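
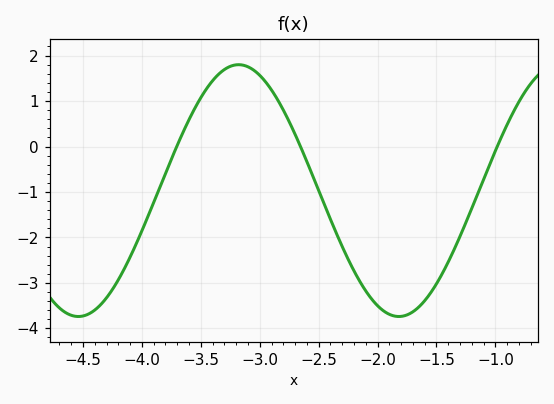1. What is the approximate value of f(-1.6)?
-3.4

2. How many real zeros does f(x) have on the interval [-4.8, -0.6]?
3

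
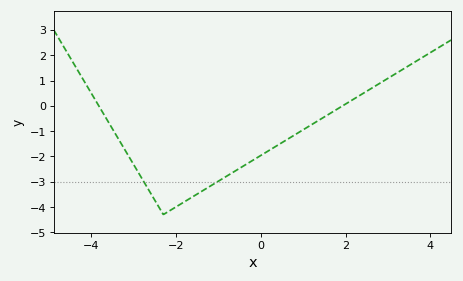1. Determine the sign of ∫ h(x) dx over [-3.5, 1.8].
negative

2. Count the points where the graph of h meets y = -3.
2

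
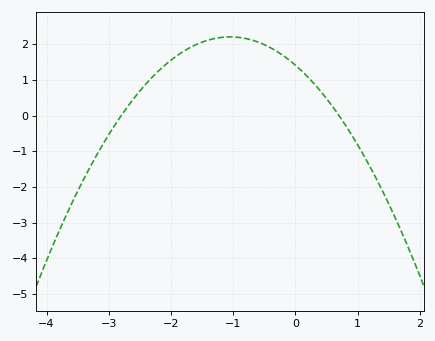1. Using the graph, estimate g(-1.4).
2.1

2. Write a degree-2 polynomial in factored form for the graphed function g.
y = -0.72(x + 2.8)(x - 0.7)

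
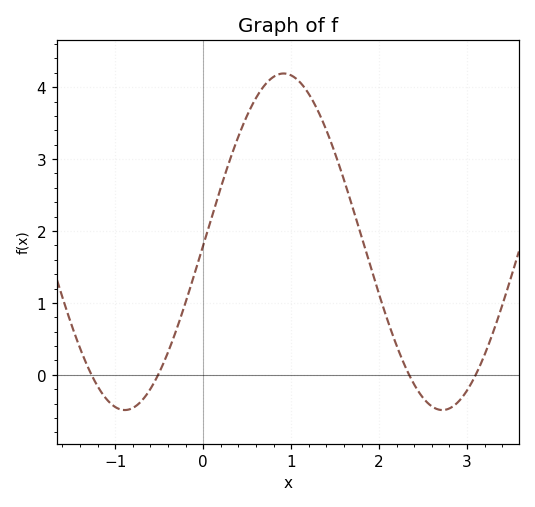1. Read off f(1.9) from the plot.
1.51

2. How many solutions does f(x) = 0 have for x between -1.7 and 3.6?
4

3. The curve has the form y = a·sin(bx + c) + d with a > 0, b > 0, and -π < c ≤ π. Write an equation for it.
y = 2.34sin(1.74x - 0.02) + 1.85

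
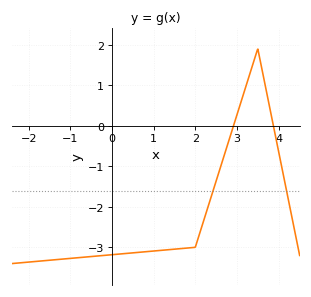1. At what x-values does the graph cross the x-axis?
2.92, 3.87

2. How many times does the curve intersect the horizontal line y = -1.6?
2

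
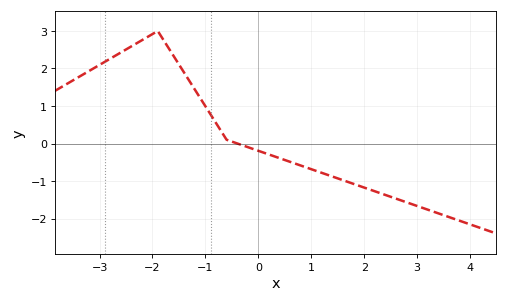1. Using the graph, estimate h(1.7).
-1.03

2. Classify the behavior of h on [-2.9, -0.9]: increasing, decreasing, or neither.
neither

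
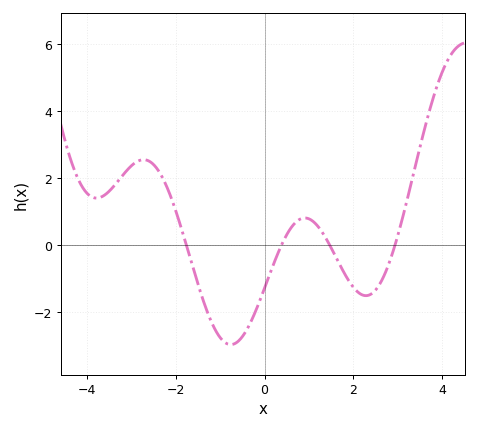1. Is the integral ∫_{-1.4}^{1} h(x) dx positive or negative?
negative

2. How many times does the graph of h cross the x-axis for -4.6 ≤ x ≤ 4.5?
4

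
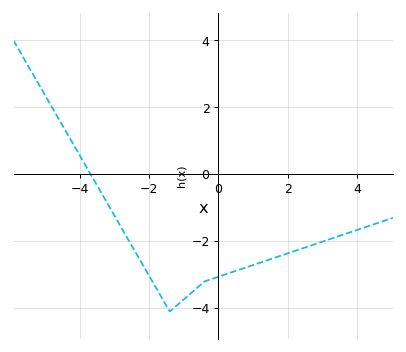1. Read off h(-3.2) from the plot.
-0.861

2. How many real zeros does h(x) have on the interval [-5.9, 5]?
1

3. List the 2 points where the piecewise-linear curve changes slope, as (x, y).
(-1.4, -4.1); (-0.4, -3.2)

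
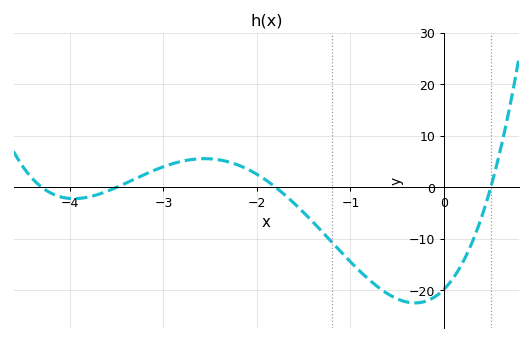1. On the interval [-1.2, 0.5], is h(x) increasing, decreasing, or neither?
neither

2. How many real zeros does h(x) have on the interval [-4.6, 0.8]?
4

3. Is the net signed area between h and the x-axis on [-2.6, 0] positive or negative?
negative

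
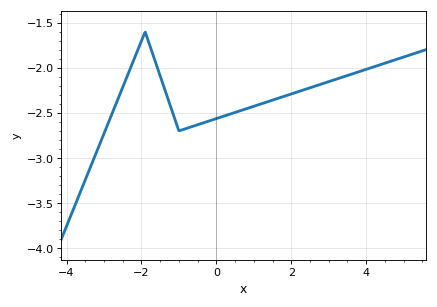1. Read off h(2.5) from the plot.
-2.2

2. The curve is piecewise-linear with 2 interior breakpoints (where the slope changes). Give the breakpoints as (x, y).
(-1.9, -1.6); (-1, -2.7)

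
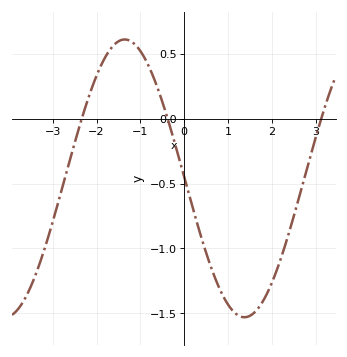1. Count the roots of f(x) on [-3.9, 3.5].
3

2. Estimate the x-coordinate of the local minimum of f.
1.38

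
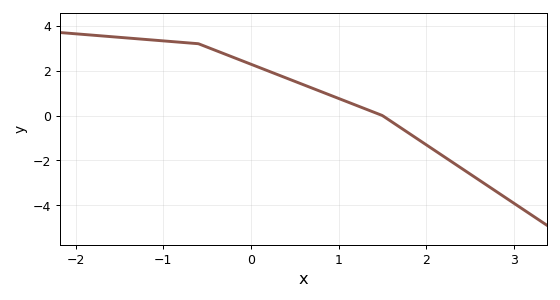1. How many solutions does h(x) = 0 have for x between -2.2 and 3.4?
1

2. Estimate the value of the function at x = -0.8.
3.2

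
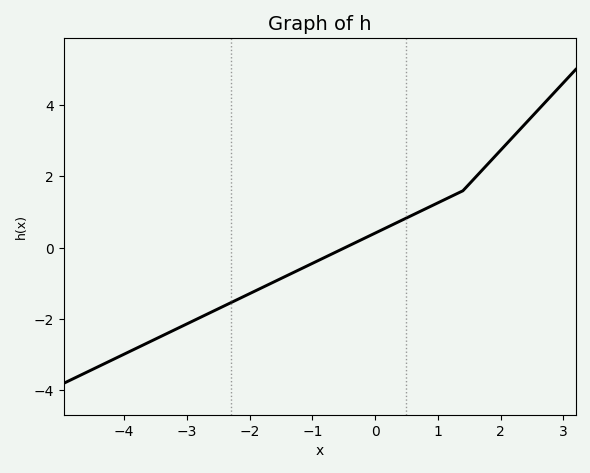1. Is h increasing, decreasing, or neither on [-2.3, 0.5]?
increasing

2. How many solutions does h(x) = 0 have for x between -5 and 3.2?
1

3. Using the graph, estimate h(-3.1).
-2.22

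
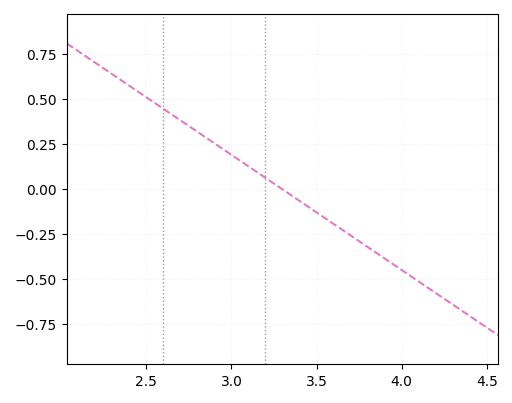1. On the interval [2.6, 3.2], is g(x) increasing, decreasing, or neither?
decreasing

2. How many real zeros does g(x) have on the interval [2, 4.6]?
1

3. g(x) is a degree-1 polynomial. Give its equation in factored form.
y = -0.64(x - 3.3)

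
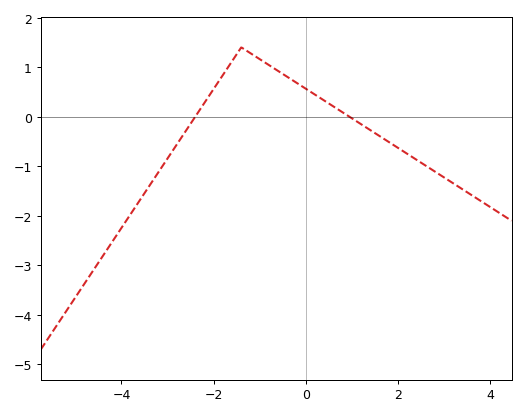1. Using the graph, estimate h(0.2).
0.4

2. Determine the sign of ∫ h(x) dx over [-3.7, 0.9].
positive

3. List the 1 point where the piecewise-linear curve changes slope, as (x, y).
(-1.4, 1.4)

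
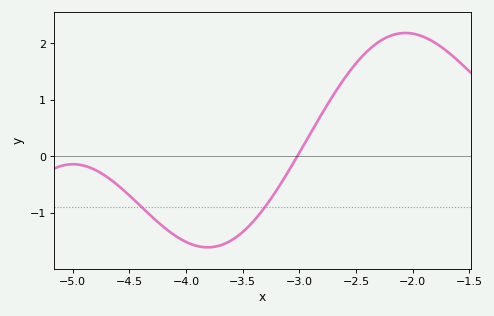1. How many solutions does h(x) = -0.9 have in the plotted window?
2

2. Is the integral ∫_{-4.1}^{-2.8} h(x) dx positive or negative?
negative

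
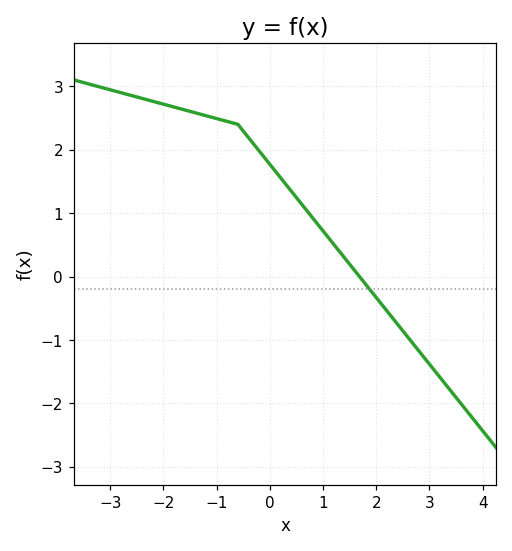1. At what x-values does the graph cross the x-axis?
1.69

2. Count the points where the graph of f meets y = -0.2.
1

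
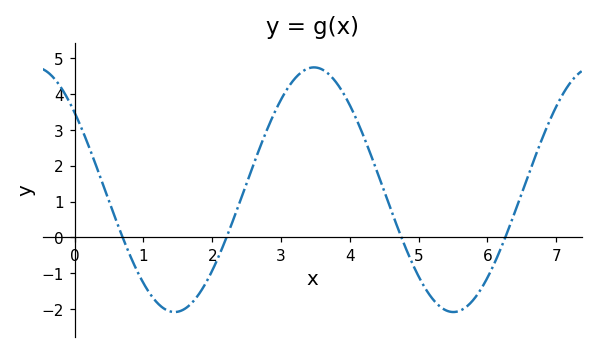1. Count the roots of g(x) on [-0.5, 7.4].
4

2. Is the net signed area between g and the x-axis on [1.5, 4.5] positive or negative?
positive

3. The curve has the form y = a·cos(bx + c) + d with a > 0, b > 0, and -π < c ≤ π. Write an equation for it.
y = 3.42cos(1.6x + 0.89) + 1.33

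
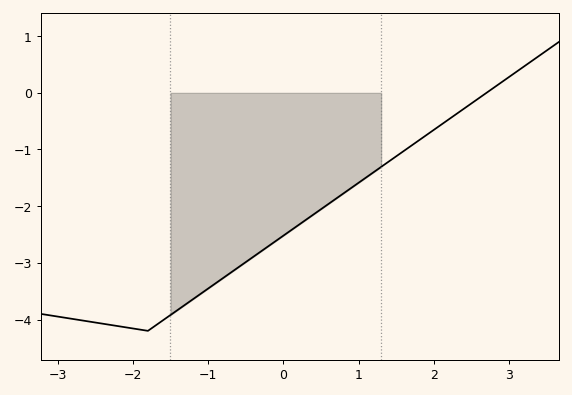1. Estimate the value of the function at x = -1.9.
-4.18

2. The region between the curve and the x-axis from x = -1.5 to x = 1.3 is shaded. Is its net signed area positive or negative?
negative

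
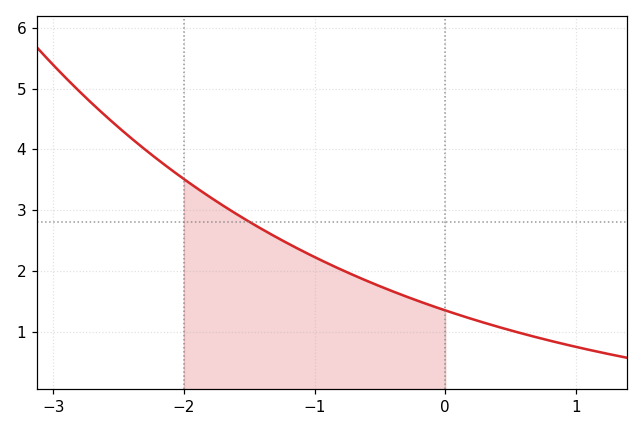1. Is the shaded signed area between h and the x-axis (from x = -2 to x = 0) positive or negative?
positive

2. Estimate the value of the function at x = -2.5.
4.4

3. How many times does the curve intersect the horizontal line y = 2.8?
1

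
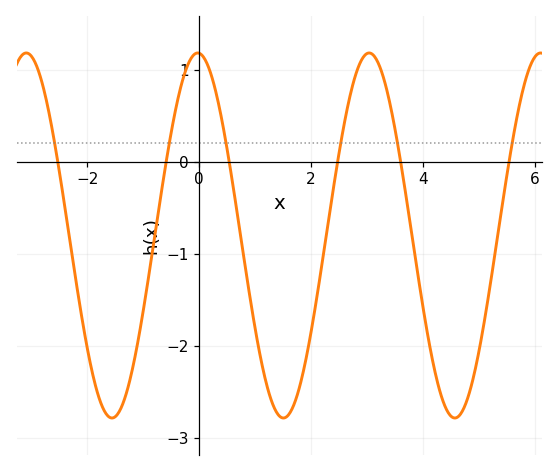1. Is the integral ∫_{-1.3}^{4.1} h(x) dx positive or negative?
negative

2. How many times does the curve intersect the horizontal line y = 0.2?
6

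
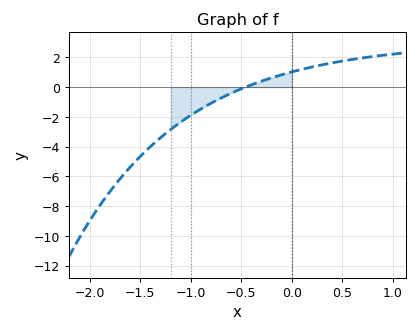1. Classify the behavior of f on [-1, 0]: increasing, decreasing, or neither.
increasing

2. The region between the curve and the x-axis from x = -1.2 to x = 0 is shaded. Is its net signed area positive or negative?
negative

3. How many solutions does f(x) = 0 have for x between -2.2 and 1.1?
1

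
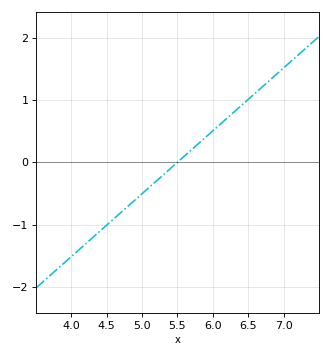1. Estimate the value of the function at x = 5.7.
0.2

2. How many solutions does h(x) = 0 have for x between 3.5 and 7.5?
1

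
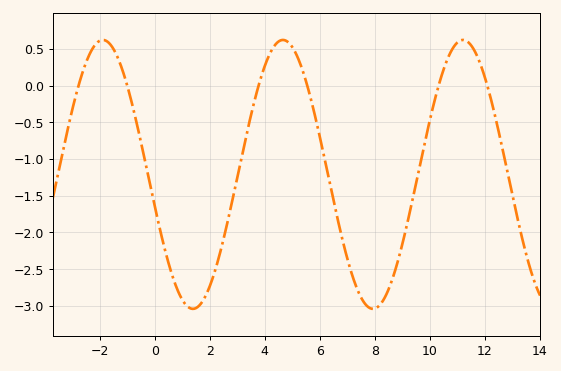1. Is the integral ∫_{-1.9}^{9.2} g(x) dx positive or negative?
negative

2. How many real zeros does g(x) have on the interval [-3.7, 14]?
6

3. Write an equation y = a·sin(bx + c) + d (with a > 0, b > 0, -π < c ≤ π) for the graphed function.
y = 1.83sin(0.96x - 2.9) - 1.21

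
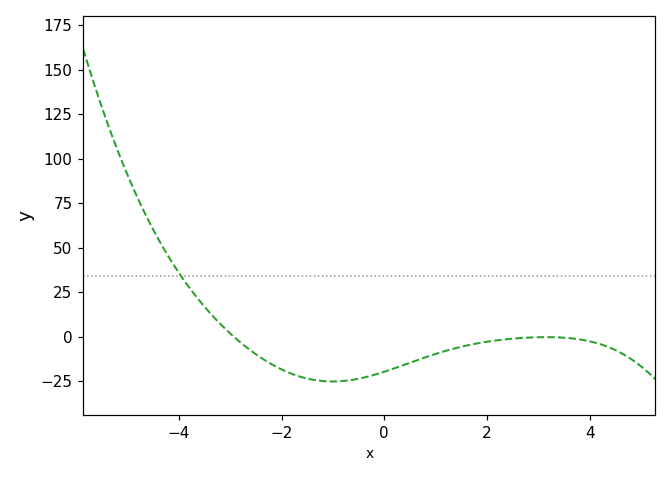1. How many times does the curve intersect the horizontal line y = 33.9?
1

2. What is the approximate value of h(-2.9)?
0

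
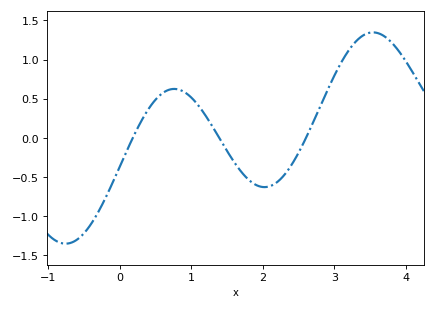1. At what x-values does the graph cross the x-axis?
0.18, 1.39, 2.6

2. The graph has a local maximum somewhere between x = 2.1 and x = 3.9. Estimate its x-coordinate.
3.54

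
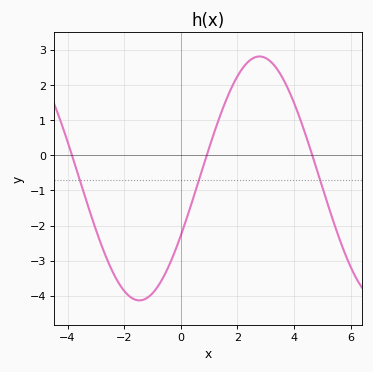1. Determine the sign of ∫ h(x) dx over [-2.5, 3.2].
negative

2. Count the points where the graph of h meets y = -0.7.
3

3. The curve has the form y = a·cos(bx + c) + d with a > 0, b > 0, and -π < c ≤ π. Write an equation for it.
y = 3.47cos(0.74x - 2.06) - 0.66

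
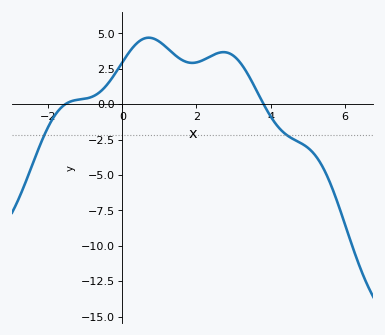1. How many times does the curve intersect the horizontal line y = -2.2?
2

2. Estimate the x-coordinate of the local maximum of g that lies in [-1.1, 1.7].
0.8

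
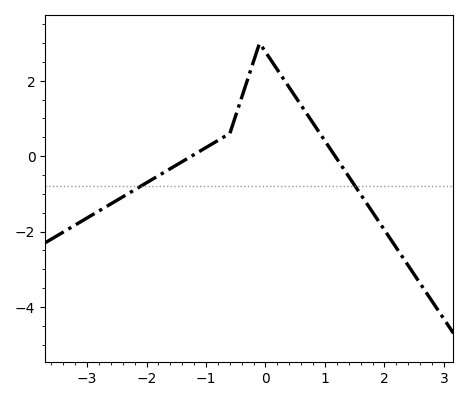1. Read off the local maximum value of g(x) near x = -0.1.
3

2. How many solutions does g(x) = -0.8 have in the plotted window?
2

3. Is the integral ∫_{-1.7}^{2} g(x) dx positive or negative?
positive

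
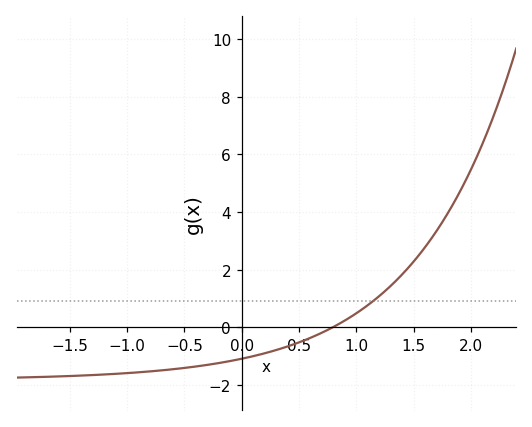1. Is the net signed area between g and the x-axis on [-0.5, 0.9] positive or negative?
negative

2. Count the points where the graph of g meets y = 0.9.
1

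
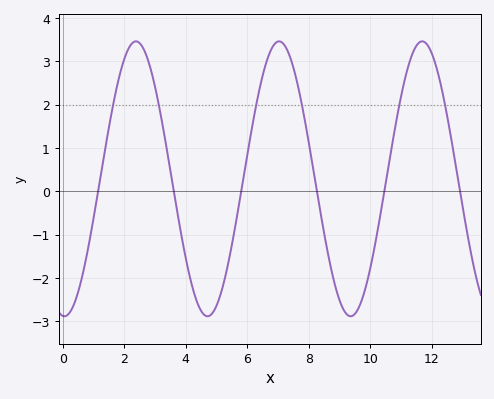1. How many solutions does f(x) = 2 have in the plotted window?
6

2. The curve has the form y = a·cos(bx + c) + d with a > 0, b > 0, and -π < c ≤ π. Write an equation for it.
y = 3.17cos(1.4x + 3.1) + 0.29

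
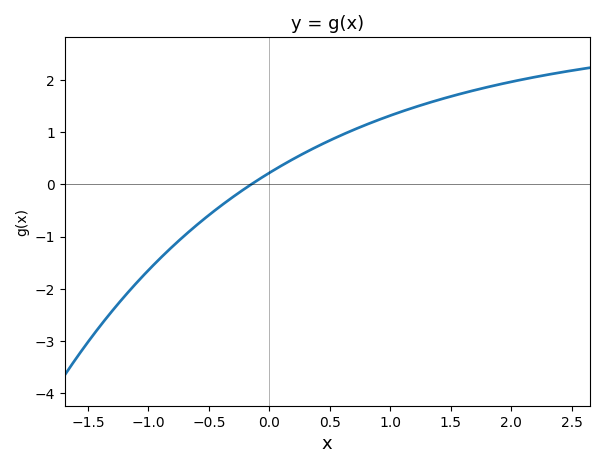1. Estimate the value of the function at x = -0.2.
-0.079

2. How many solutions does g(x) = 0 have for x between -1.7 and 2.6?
1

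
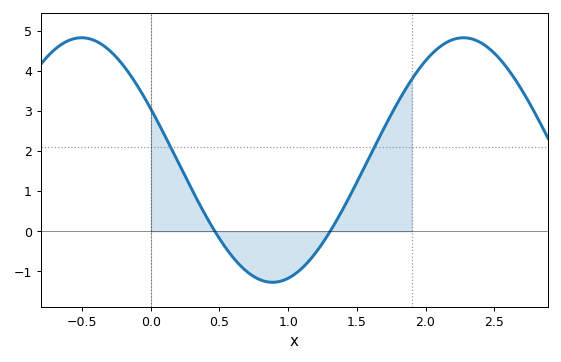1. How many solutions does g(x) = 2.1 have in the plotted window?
2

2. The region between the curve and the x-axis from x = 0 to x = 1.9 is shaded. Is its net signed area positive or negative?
positive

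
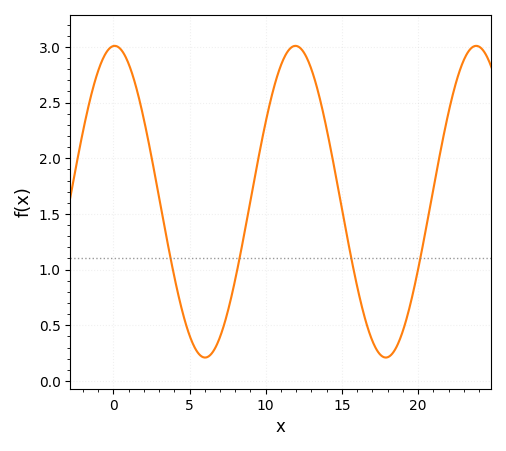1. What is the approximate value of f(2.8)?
1.8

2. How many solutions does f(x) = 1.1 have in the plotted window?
4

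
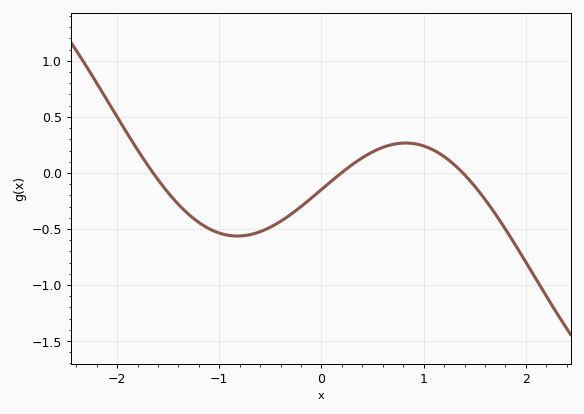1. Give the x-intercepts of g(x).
-1.65, 0.194, 1.38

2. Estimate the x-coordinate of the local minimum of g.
-0.822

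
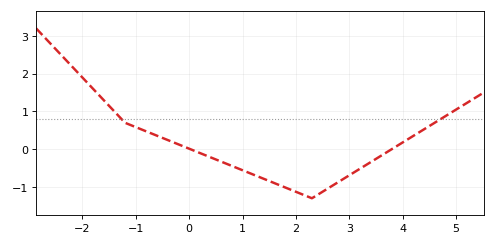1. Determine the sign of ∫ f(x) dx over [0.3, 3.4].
negative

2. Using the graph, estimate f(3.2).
-0.516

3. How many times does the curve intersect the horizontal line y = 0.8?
2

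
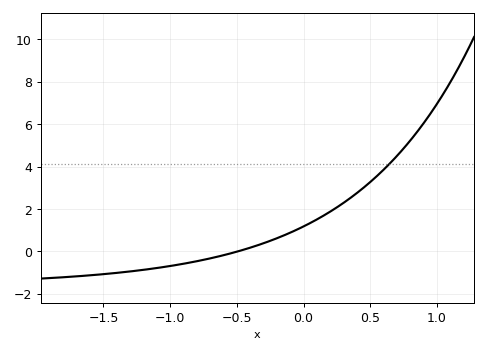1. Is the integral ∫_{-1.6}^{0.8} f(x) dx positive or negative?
positive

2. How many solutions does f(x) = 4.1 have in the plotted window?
1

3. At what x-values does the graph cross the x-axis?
-0.5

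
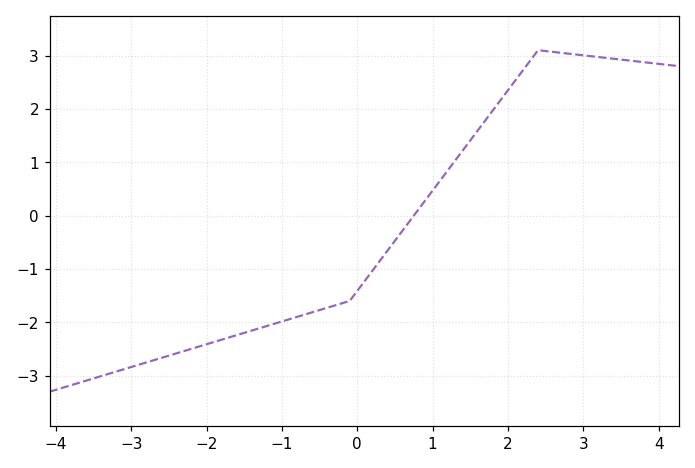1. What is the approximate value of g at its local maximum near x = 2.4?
3.1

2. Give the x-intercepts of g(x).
0.751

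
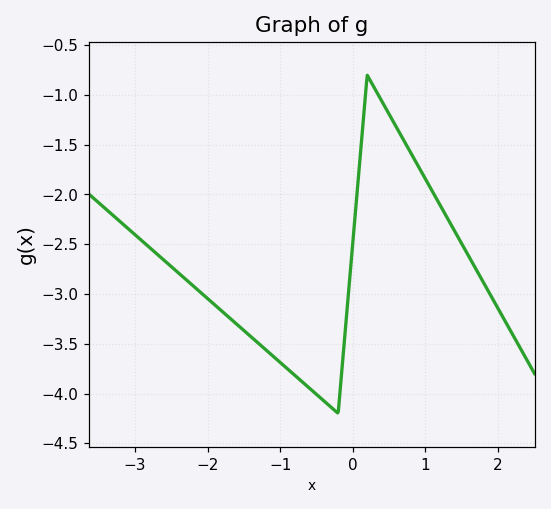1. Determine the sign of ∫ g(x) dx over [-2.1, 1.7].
negative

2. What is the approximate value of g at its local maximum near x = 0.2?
-0.8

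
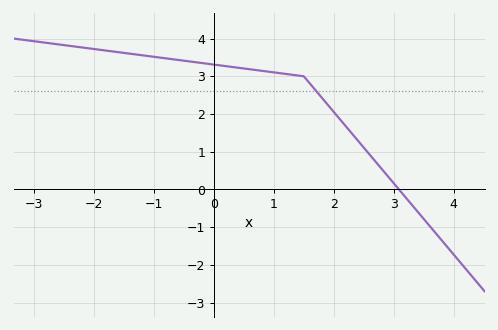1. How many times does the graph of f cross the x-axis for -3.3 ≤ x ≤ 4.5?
1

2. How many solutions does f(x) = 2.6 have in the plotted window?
1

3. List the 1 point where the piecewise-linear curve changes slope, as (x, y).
(1.5, 3)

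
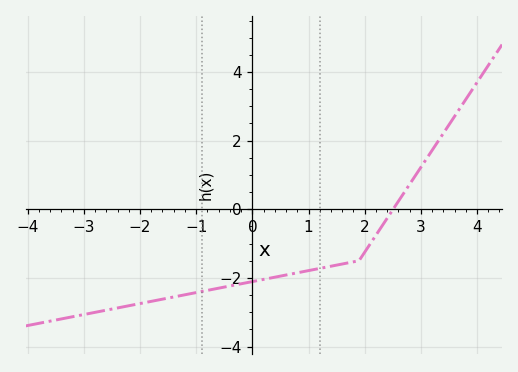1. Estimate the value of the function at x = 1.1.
-1.76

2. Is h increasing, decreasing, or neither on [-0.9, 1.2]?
increasing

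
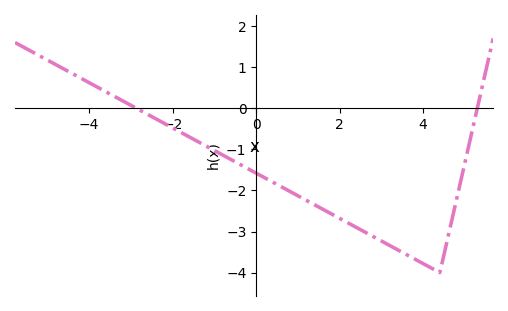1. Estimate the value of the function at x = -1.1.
-1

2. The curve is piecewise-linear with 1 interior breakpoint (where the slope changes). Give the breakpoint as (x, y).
(4.4, -4)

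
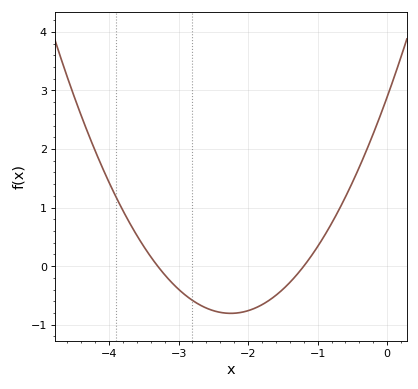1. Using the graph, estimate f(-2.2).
-0.8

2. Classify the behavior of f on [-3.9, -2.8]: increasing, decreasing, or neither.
decreasing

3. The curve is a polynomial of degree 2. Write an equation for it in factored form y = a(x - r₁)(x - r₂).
y = 0.73(x + 3.3)(x + 1.2)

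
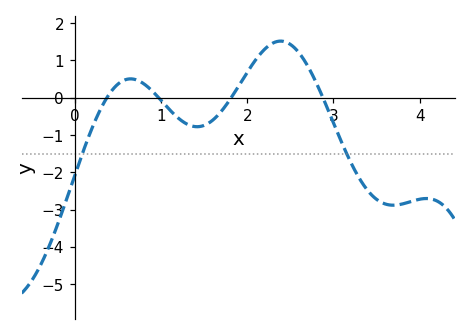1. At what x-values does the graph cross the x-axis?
0.4, 1, 1.8, 2.9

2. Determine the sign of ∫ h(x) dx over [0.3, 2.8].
positive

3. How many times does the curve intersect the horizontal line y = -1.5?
2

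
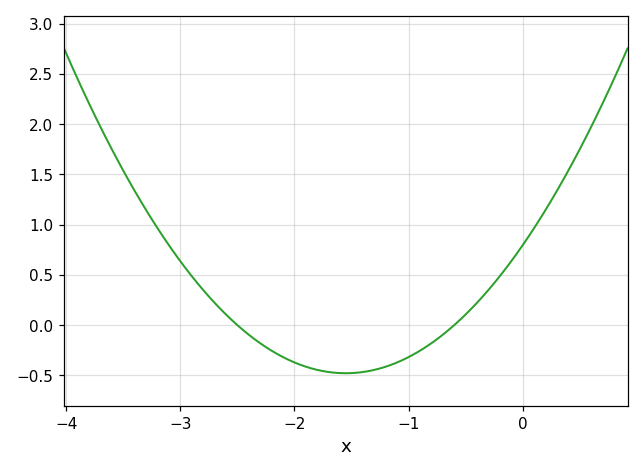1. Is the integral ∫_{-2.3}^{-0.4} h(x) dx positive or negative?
negative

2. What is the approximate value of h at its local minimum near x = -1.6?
-0.478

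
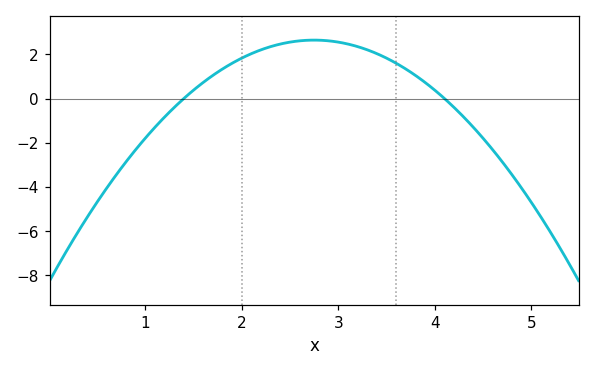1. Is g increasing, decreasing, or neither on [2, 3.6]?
neither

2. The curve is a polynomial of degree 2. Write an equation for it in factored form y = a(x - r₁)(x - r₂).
y = -1.45(x - 1.4)(x - 4.1)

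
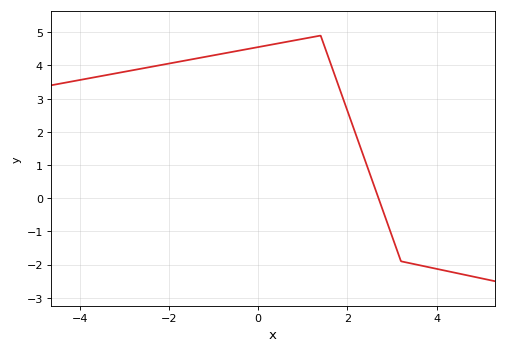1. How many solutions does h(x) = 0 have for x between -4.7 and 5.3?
1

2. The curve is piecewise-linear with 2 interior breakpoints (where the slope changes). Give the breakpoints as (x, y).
(1.4, 4.9); (3.2, -1.9)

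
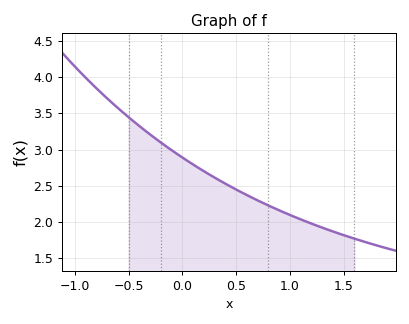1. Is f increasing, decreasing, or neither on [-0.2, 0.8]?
decreasing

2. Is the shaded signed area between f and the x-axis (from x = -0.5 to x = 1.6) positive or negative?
positive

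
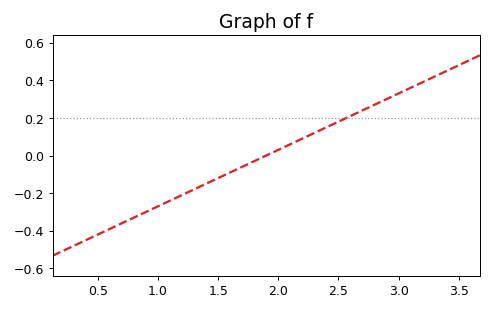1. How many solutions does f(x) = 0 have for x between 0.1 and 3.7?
1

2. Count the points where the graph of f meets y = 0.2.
1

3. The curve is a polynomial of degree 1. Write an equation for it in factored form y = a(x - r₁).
y = 0.3(x - 1.9)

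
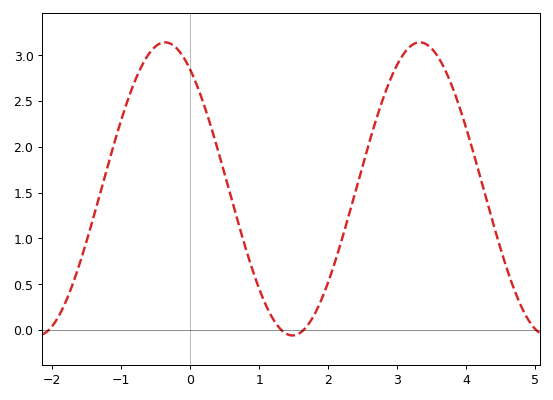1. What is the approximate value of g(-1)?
2.3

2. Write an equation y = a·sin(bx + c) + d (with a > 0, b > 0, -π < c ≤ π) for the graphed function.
y = 1.6sin(1.7x + 2.19) + 1.54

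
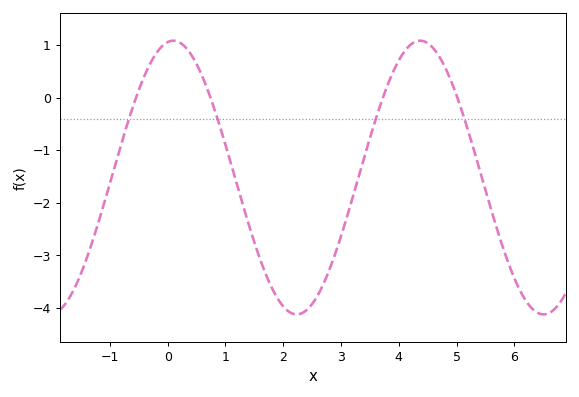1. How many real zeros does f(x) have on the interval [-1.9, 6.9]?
4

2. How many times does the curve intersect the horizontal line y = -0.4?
4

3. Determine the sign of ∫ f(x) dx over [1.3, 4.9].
negative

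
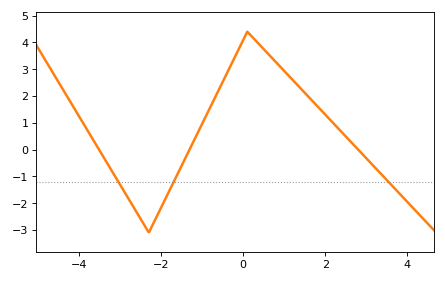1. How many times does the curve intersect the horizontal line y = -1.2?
3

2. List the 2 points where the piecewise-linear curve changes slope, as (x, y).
(-2.3, -3.1); (0.1, 4.4)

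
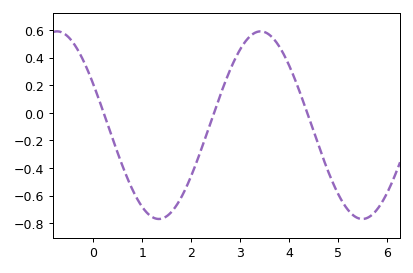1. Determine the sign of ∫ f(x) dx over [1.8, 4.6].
positive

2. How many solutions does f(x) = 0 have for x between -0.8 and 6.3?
3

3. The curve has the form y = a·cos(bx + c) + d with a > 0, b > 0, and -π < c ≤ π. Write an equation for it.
y = 0.68cos(1.51x + 1.12) - 0.09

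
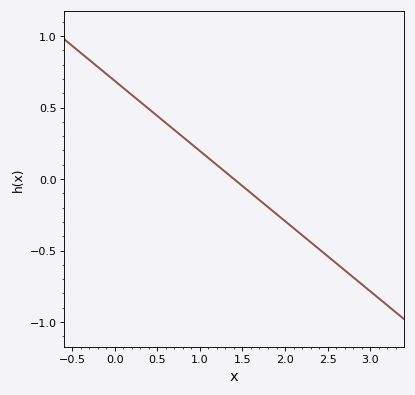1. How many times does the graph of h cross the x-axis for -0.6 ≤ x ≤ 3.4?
1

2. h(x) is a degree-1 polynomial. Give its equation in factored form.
y = -0.49(x - 1.4)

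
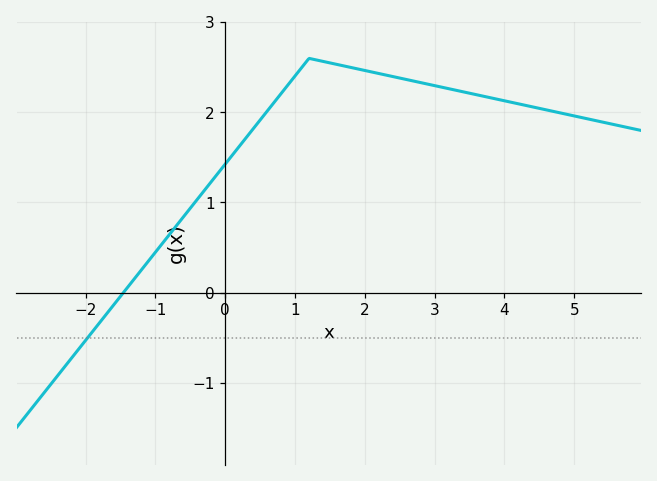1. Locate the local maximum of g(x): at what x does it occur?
1.2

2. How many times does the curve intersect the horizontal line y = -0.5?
1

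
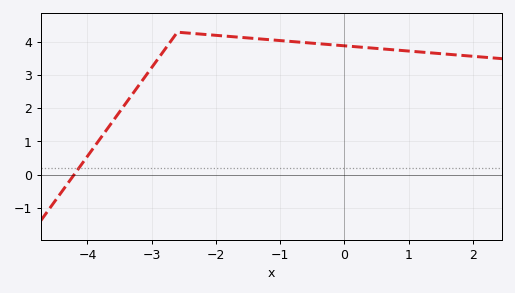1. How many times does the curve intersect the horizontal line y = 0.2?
1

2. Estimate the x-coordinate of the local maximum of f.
-2.6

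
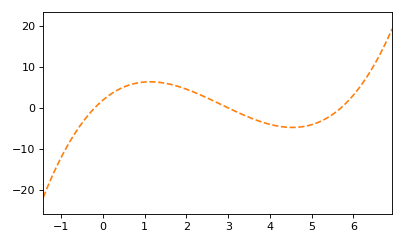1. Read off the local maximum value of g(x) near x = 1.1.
6.36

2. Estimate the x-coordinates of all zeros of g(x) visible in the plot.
-0.2, 3, 5.7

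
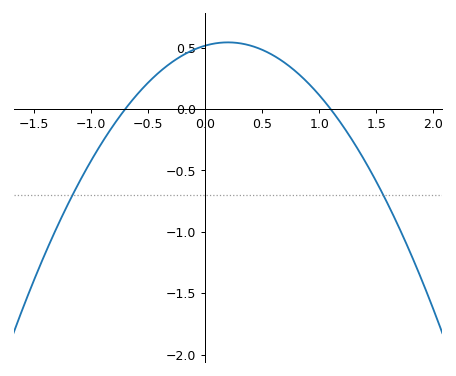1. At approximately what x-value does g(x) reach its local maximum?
0.2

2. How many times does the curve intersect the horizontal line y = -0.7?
2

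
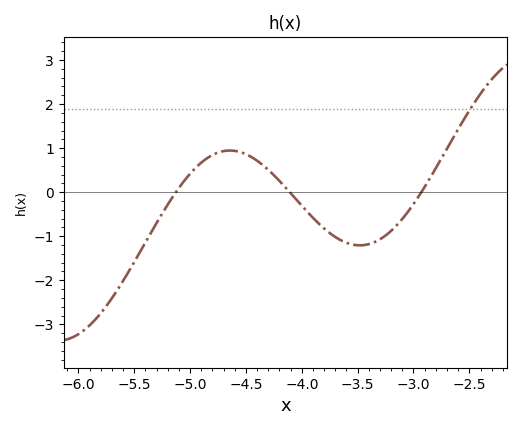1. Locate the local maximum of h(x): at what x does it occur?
-4.6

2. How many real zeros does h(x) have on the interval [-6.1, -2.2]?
3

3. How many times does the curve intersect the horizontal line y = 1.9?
1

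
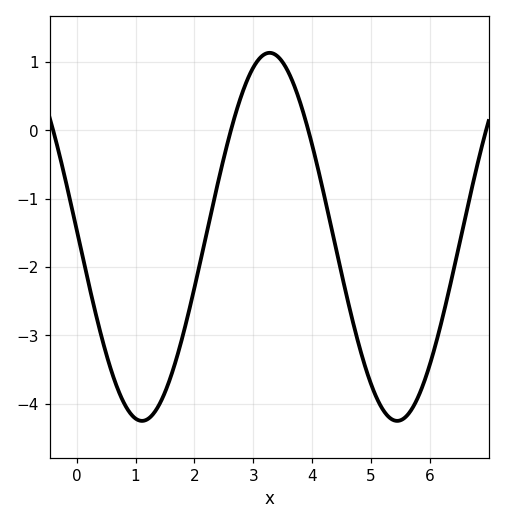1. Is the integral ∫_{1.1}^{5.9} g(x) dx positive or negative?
negative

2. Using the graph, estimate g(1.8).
-3.01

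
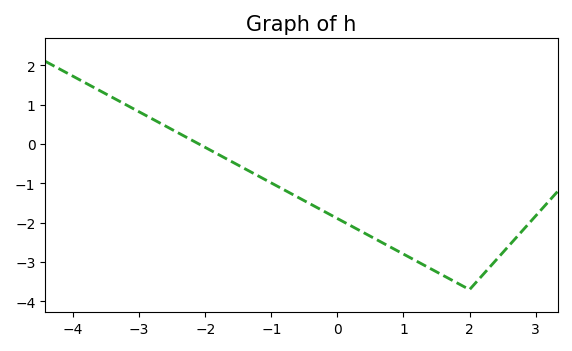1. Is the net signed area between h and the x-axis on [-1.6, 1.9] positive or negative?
negative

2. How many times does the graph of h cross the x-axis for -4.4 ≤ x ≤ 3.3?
1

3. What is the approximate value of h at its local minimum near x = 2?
-3.7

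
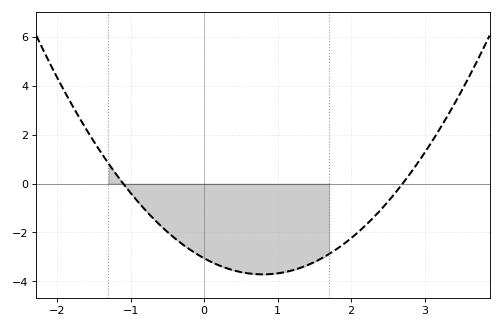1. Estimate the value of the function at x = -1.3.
0.824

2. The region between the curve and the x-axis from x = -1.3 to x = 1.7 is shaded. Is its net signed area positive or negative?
negative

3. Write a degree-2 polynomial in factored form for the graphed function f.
y = 1.03(x + 1.1)(x - 2.7)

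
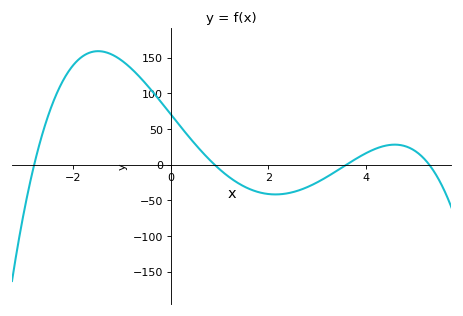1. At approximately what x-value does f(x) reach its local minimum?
2.15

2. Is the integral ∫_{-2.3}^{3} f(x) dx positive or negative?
positive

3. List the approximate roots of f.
-2.8, 0.9, 3.6, 5.3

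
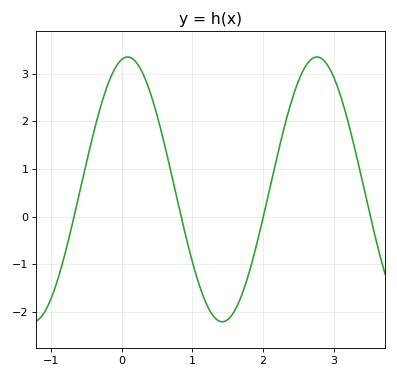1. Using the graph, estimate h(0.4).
2.6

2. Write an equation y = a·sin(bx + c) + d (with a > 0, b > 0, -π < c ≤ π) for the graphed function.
y = 2.78sin(2.4x + 1.4) + 0.57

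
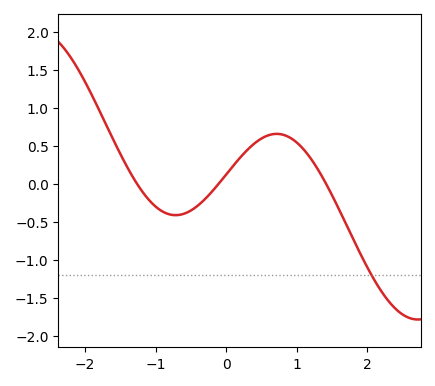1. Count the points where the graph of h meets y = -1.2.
1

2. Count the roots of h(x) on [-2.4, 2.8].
3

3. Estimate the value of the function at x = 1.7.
-0.534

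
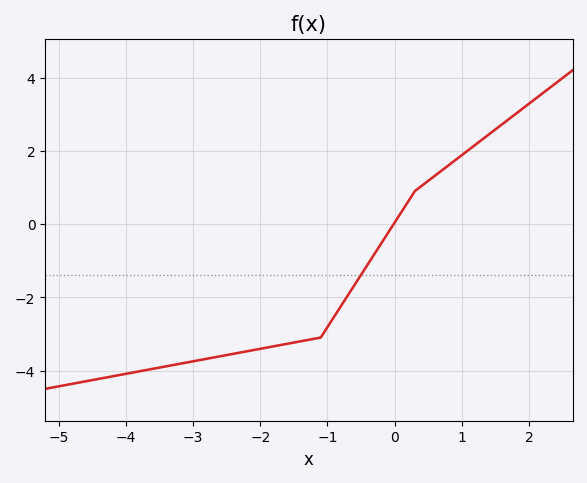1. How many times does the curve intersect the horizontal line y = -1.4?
1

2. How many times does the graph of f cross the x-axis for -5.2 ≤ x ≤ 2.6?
1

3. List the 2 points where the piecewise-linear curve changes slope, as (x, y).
(-1.1, -3.1); (0.3, 0.9)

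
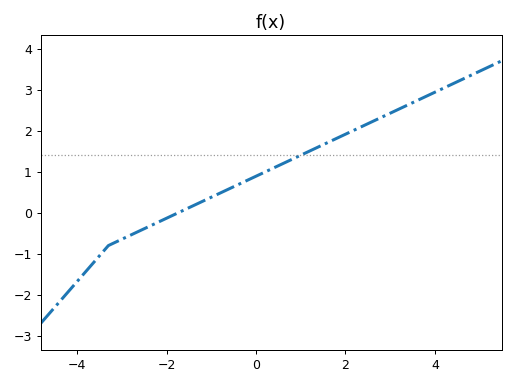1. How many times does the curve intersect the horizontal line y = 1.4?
1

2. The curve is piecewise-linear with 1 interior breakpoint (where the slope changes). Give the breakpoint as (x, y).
(-3.3, -0.8)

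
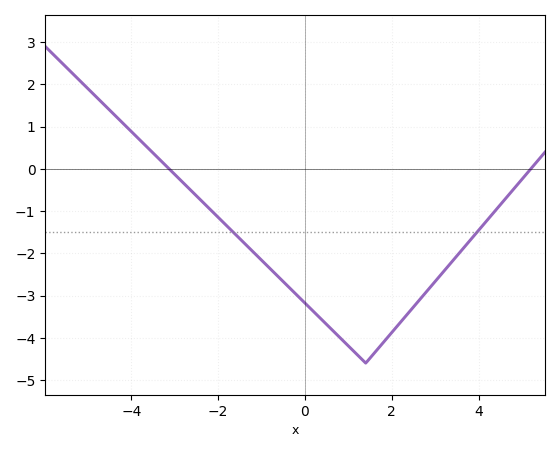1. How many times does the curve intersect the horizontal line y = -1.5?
2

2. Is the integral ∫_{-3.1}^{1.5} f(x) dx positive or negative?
negative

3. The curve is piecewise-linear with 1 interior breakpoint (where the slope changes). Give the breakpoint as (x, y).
(1.4, -4.6)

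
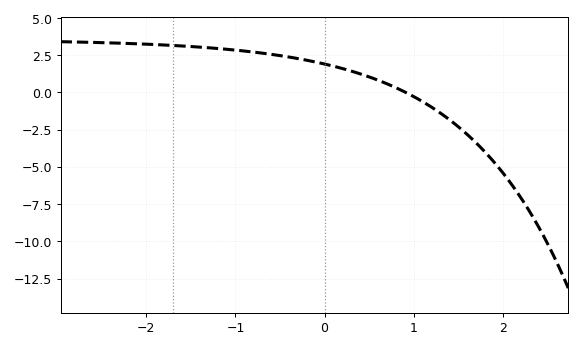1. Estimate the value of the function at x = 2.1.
-6.17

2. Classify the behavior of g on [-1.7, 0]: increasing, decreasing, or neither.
decreasing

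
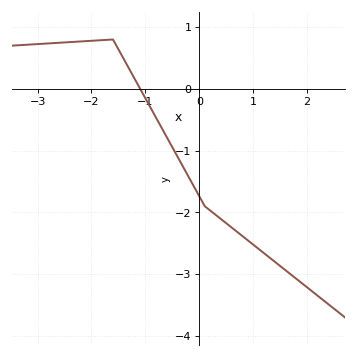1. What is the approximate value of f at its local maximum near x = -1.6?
0.8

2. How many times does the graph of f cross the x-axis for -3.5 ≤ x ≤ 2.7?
1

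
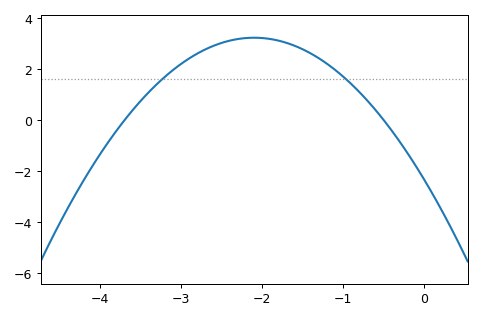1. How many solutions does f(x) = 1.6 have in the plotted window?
2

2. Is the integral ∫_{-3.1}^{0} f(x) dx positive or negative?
positive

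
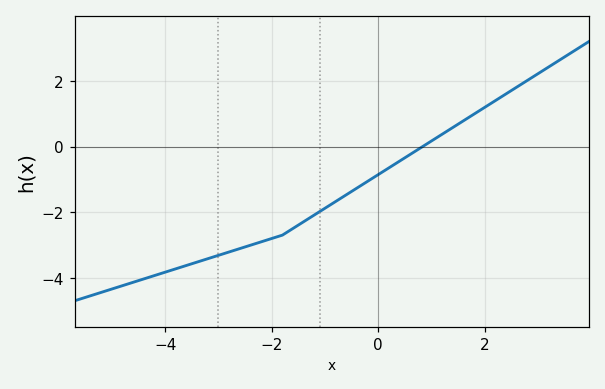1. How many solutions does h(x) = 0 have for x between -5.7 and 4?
1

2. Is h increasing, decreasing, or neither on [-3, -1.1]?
increasing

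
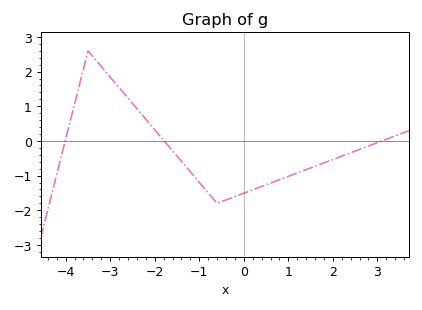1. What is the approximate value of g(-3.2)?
2.1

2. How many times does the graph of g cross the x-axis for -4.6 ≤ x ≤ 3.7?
3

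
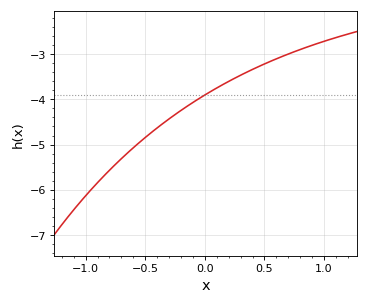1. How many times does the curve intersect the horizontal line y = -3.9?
1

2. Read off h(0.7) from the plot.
-2.99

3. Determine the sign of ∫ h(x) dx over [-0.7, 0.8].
negative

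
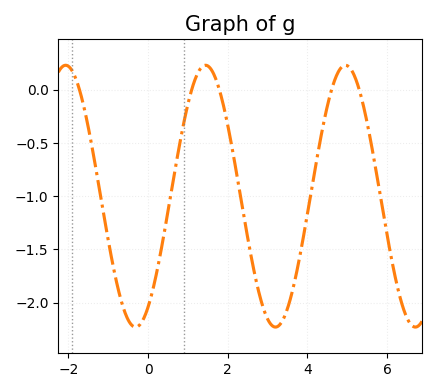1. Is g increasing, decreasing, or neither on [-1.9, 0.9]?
neither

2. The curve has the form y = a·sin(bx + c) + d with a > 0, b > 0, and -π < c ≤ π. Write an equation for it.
y = 1.23sin(1.8x - 1) - 1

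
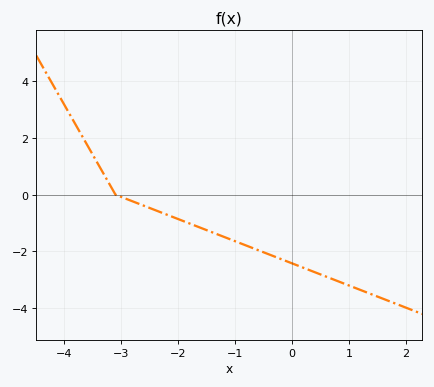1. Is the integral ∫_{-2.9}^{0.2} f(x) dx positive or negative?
negative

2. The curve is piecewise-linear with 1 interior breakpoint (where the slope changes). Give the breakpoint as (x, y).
(-3.1, 0)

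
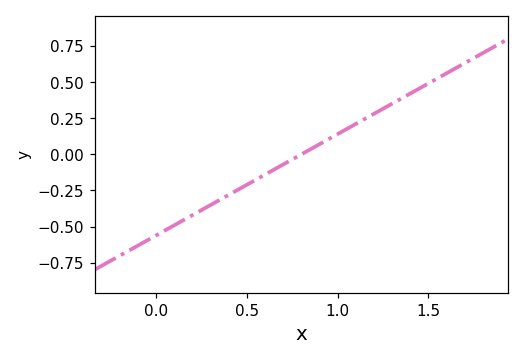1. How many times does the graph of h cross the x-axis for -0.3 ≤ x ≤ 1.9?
1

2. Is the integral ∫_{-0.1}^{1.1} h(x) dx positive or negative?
negative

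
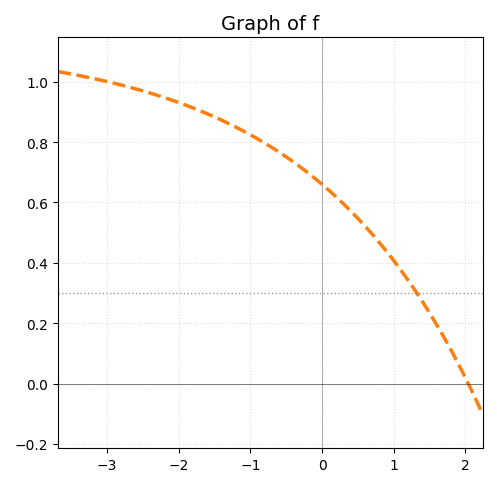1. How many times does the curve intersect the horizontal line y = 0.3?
1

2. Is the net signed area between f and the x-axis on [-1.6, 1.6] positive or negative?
positive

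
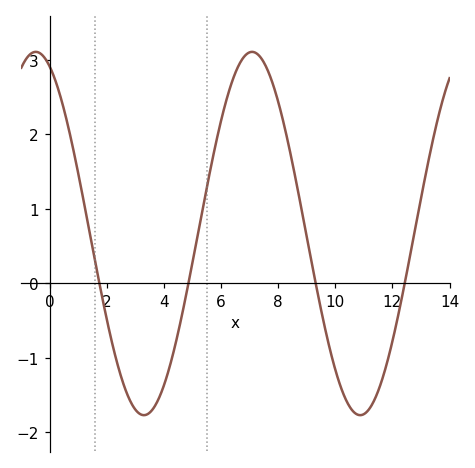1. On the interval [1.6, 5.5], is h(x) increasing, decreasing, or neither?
neither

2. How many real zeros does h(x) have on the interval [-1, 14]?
4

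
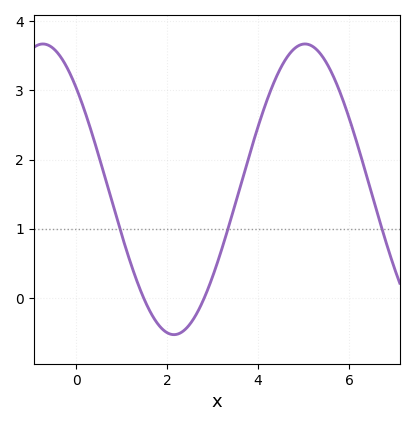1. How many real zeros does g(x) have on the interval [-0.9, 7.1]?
2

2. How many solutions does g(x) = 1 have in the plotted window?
3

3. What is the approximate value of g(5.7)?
3.13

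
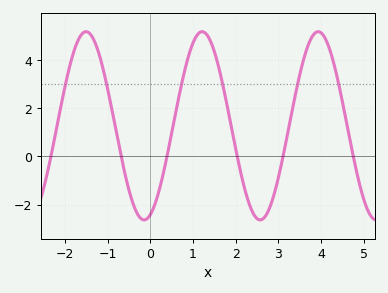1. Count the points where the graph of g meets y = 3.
6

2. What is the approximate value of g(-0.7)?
0.141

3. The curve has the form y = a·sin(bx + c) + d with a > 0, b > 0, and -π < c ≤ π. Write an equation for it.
y = 3.91sin(2.31x - 1.23) + 1.27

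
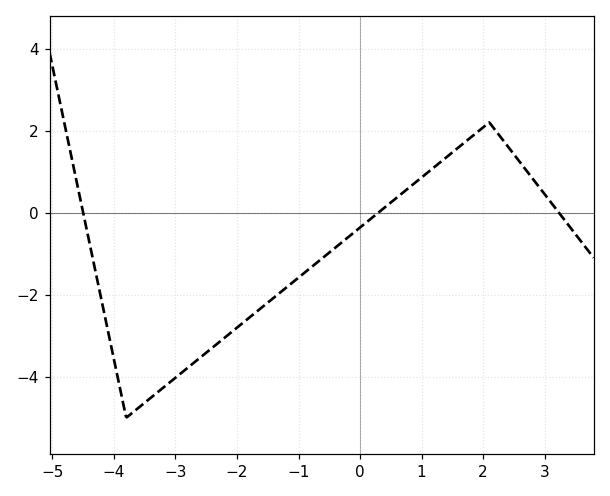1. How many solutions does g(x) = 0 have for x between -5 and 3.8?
3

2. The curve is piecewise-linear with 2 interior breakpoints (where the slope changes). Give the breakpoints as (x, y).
(-3.8, -5); (2.1, 2.2)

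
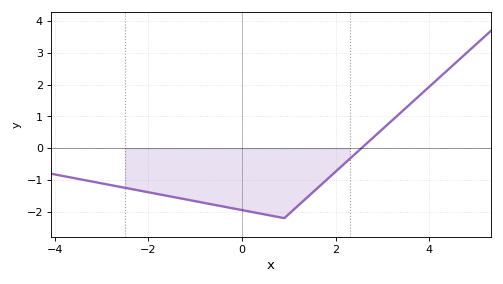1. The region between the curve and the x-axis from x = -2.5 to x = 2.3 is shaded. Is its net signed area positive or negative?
negative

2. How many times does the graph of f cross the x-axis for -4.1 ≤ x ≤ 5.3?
1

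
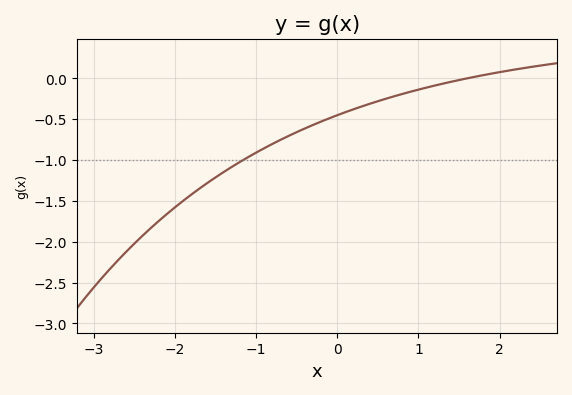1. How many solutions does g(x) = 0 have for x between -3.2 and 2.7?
1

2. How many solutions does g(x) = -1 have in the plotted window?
1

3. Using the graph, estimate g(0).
-0.45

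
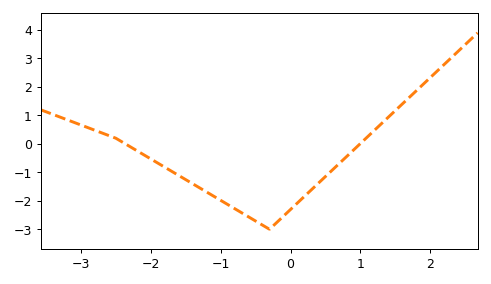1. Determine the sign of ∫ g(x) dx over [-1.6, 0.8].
negative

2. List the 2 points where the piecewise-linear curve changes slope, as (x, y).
(-2.5, 0.2); (-0.3, -3)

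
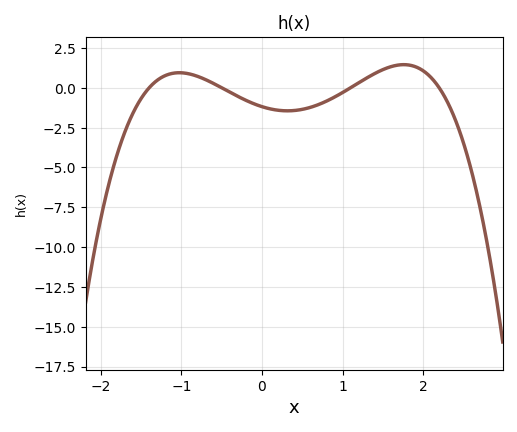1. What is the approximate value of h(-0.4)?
-0.2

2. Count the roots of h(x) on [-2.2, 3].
4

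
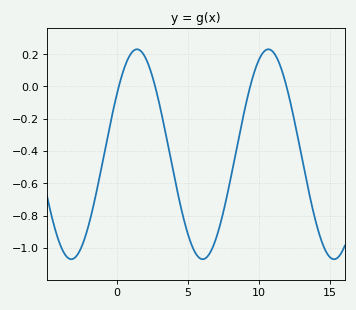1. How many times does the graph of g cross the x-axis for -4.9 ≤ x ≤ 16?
4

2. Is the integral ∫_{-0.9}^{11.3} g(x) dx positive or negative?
negative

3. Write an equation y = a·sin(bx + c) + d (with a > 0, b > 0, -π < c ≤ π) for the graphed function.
y = 0.65sin(0.68x + 0.61) - 0.42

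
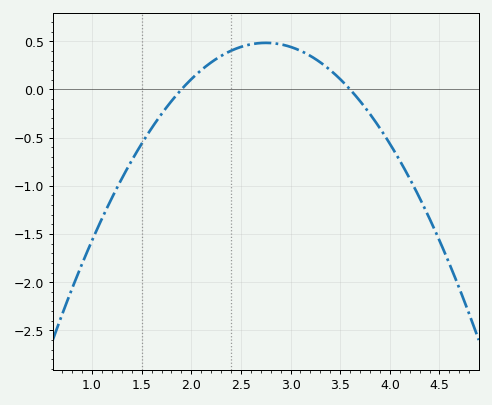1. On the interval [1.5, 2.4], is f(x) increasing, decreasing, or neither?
increasing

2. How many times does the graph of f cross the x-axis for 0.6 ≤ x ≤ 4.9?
2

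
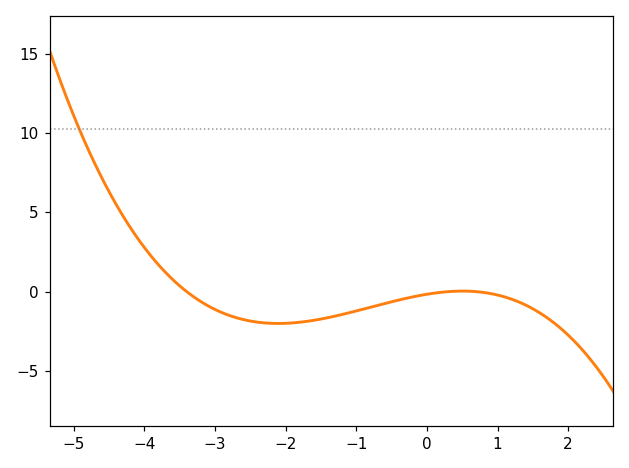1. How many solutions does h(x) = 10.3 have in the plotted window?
1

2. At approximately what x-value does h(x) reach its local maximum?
0.6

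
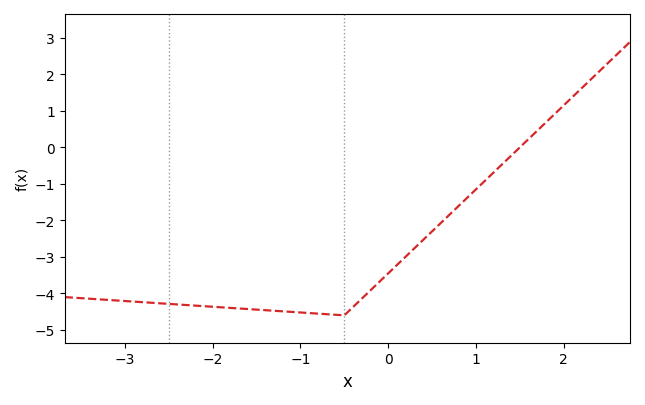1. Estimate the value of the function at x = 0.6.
-2.1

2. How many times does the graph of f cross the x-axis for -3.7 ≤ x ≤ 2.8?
1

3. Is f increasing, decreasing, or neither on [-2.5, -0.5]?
decreasing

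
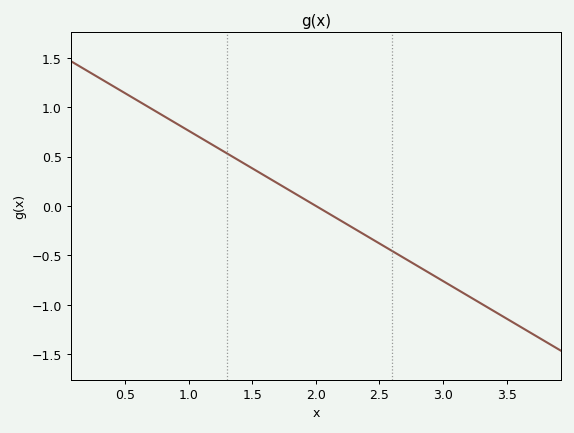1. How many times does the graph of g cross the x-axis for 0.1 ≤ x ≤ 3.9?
1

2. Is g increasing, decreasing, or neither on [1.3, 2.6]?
decreasing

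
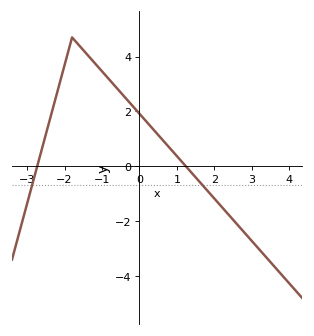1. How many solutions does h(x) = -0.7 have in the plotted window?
2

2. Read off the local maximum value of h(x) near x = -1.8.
4.7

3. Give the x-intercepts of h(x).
-2.73, 1.24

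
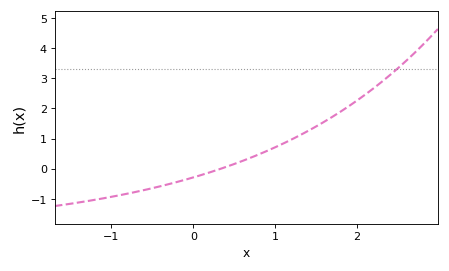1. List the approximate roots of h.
0.338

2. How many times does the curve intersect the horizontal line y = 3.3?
1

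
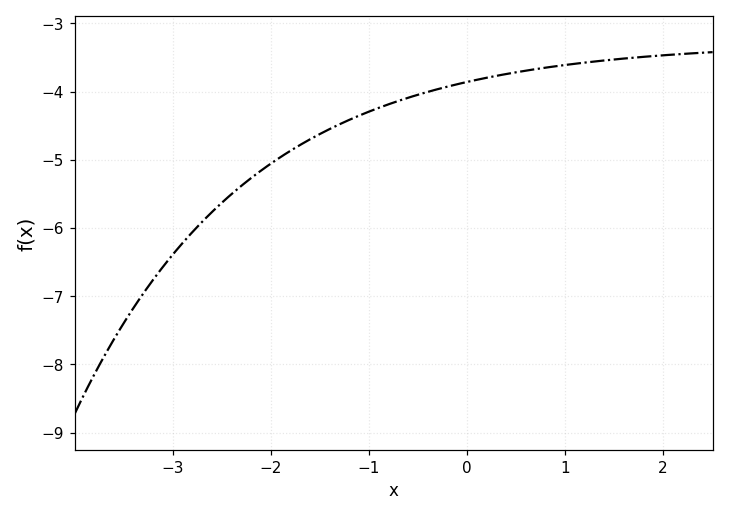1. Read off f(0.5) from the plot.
-3.72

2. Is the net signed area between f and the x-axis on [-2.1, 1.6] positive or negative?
negative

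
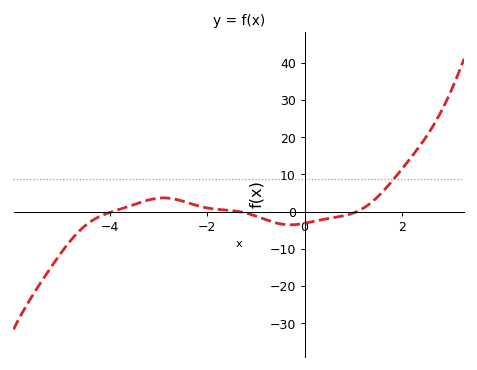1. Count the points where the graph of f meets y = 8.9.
1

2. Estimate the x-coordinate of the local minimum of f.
-0.291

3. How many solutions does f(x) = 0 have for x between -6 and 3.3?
3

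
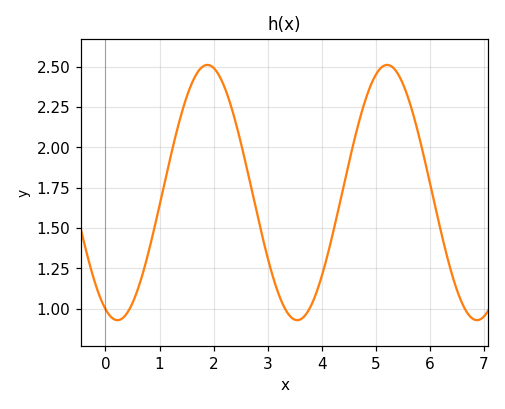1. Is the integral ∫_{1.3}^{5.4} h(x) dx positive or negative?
positive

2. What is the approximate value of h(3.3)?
1.01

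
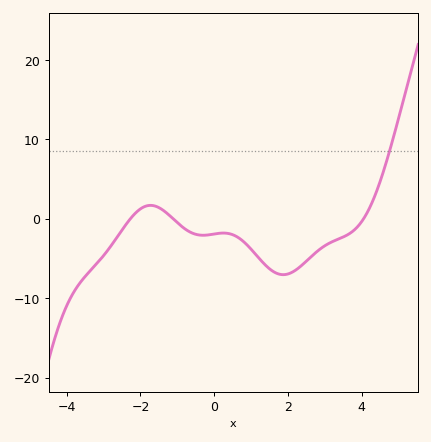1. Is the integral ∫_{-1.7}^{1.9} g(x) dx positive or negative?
negative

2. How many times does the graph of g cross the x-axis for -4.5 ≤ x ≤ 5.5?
3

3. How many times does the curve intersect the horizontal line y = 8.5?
1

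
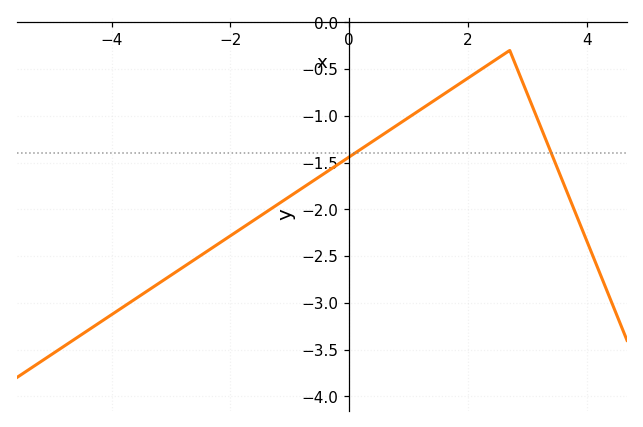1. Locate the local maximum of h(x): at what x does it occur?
2.7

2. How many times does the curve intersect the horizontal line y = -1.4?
2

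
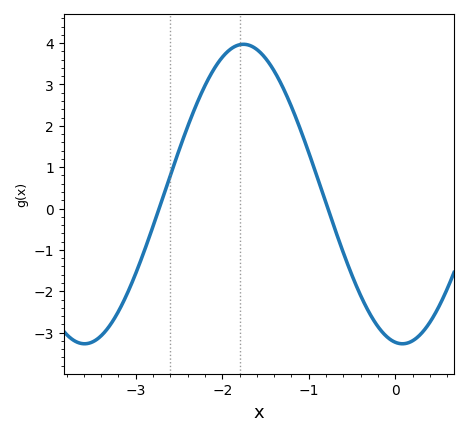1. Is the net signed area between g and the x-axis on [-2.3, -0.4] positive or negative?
positive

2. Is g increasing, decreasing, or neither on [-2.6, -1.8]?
increasing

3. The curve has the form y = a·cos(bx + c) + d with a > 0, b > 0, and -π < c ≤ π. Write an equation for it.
y = 3.62cos(1.7x + 3) + 0.35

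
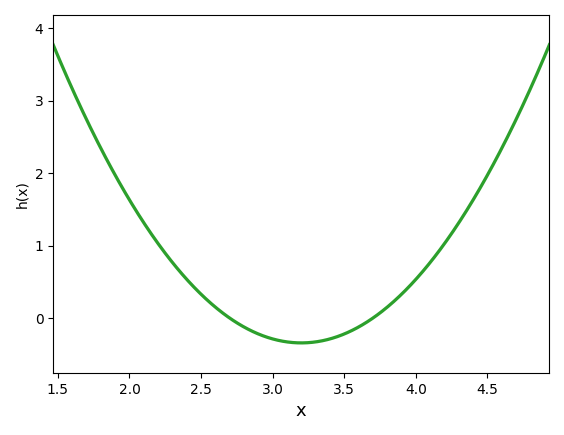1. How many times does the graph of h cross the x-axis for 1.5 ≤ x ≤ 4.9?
2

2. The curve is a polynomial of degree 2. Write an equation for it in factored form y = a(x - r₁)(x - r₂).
y = 1.37(x - 2.7)(x - 3.7)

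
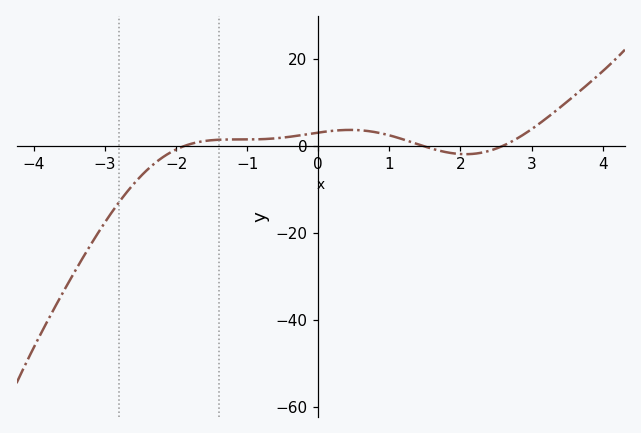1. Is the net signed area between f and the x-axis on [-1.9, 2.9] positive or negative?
positive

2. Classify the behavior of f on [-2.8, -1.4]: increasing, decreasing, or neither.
increasing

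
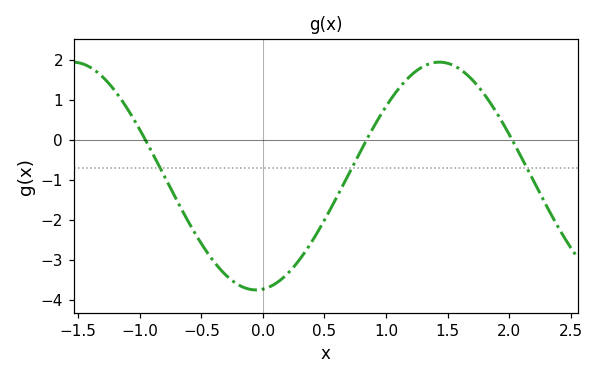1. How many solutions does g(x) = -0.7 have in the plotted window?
3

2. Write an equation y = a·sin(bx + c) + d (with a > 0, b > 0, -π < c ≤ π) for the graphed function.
y = 2.85sin(2.1x - 1.5) - 0.91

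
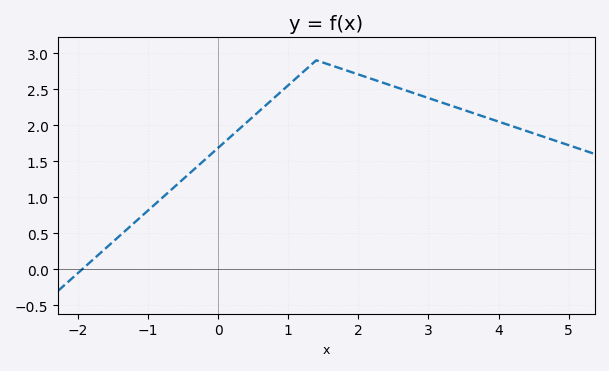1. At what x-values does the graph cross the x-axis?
-2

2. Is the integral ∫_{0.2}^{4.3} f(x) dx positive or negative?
positive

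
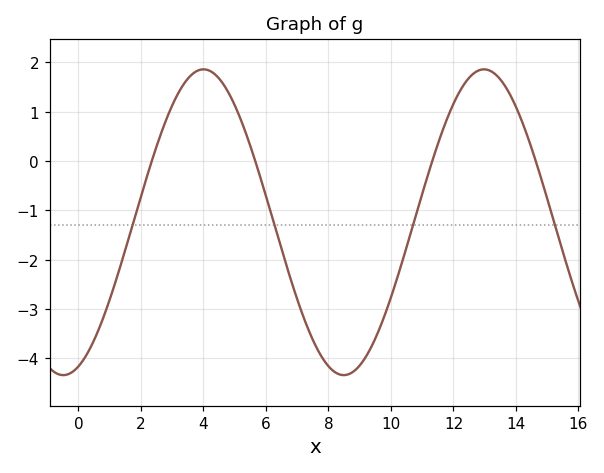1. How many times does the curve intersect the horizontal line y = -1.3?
4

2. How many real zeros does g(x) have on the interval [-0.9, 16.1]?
4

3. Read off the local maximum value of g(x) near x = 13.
1.9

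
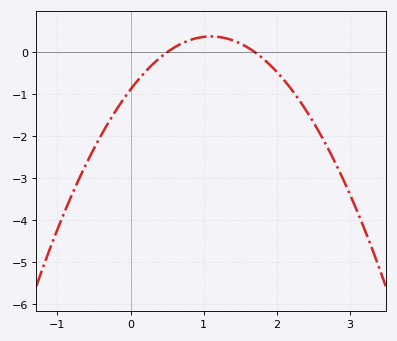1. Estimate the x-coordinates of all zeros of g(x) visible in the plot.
0.5, 1.7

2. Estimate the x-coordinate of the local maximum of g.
1.1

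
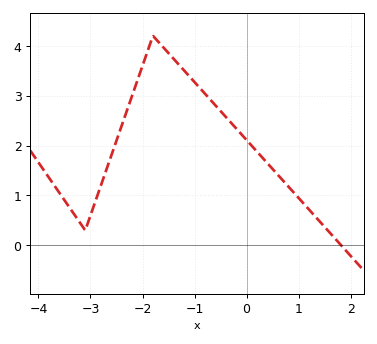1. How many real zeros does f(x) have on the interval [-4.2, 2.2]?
1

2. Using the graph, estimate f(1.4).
0.485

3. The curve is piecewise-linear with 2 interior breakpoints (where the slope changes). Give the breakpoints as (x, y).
(-3.1, 0.3); (-1.8, 4.2)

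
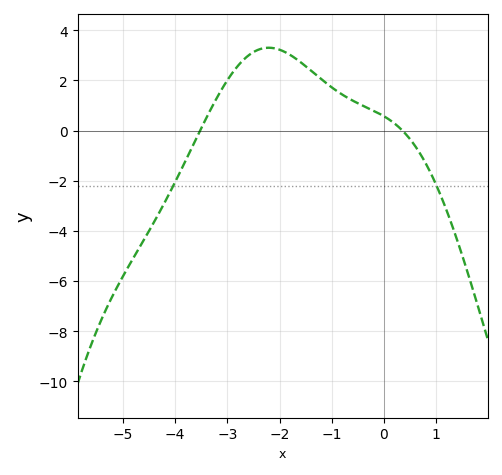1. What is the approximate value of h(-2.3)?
3.2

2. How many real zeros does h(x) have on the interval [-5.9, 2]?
2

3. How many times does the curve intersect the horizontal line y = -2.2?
2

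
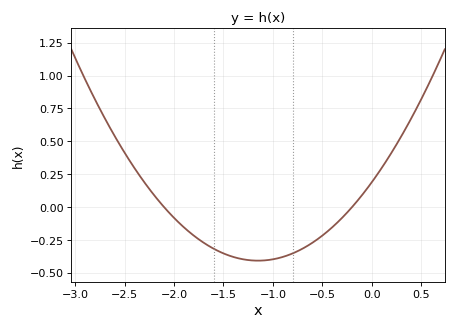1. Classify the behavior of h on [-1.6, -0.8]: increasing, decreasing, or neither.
neither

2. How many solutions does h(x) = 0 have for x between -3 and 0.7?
2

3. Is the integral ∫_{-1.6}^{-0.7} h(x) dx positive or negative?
negative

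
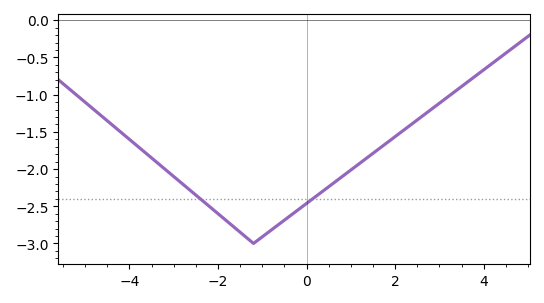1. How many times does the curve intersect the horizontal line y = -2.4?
2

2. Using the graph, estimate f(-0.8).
-2.82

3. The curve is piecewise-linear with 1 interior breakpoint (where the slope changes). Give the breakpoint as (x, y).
(-1.2, -3)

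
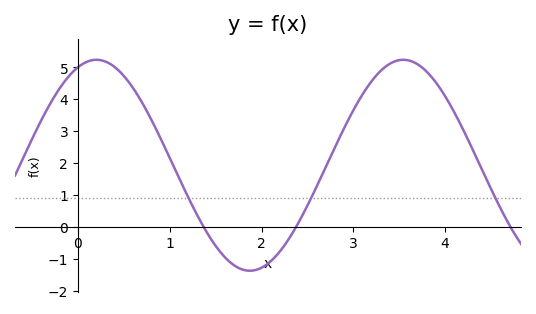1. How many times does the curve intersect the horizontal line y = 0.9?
3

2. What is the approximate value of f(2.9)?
3.1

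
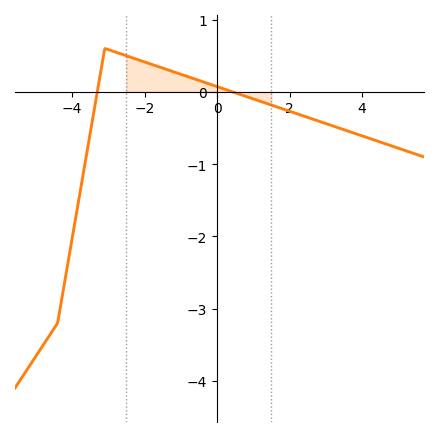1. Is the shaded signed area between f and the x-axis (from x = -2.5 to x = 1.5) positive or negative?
positive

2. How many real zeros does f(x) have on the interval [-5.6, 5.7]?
2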